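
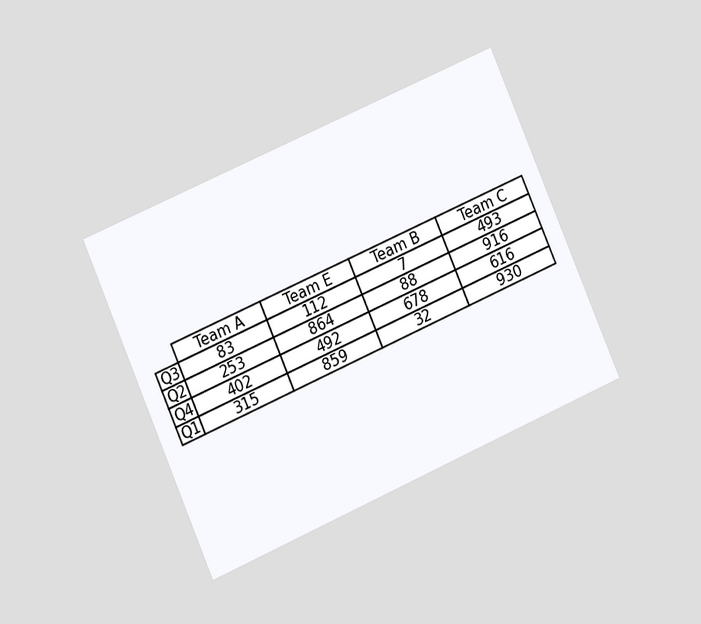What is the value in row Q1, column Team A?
315

The chart is tilted about 23° counter-clockwise and viewed at a slight angle. The (Q1, Team A) cell reads 315.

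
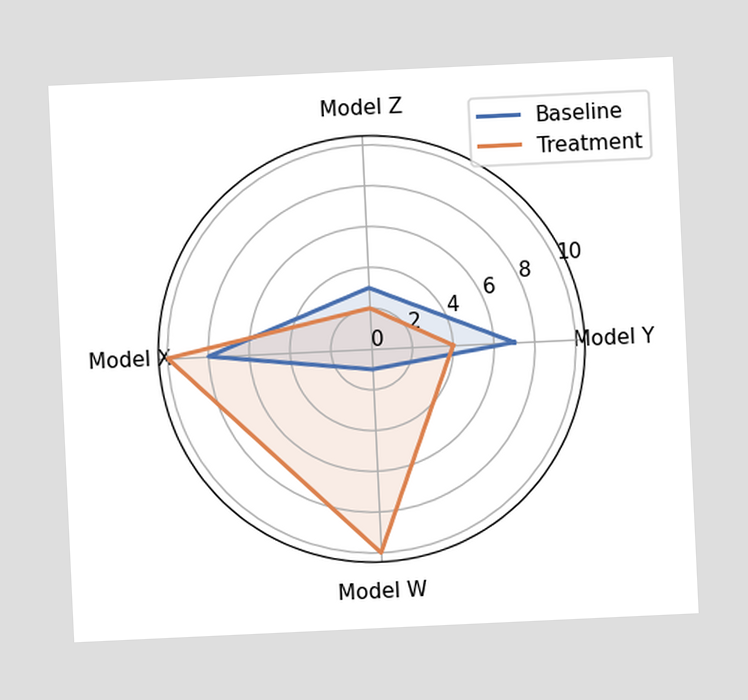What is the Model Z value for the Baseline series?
The chart is tilted about 3° counter-clockwise. On the Model Z axis, Baseline reaches 3.

3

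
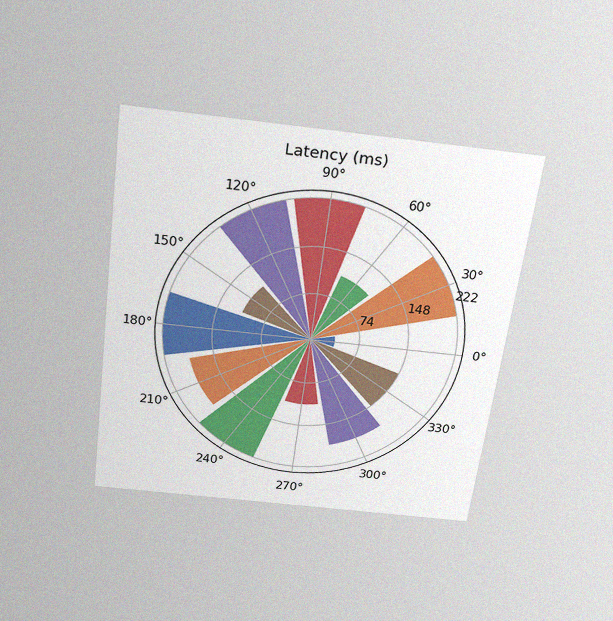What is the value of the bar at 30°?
222ms

The chart is tilted about 7° clockwise and viewed slightly from above, with some photo noise. The bar at 30° reaches 222ms on the radial axis.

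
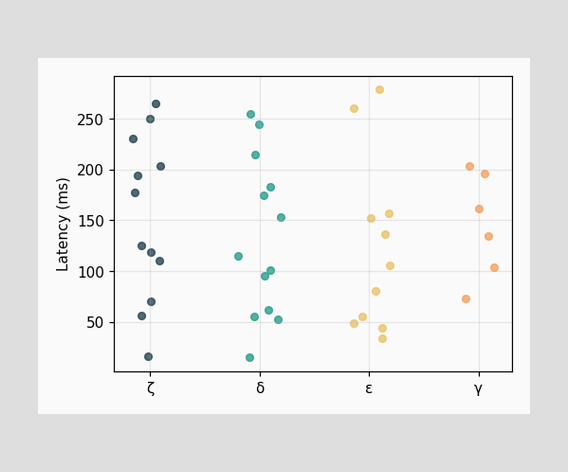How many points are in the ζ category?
Counting the markers in the ζ column gives 12.

12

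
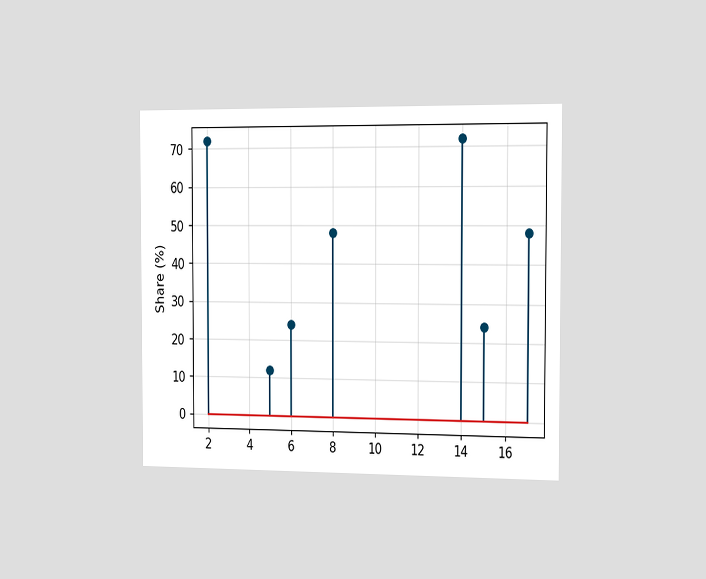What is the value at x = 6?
The chart is viewed slightly from the right. The stem at x=6 reaches 24%.

24%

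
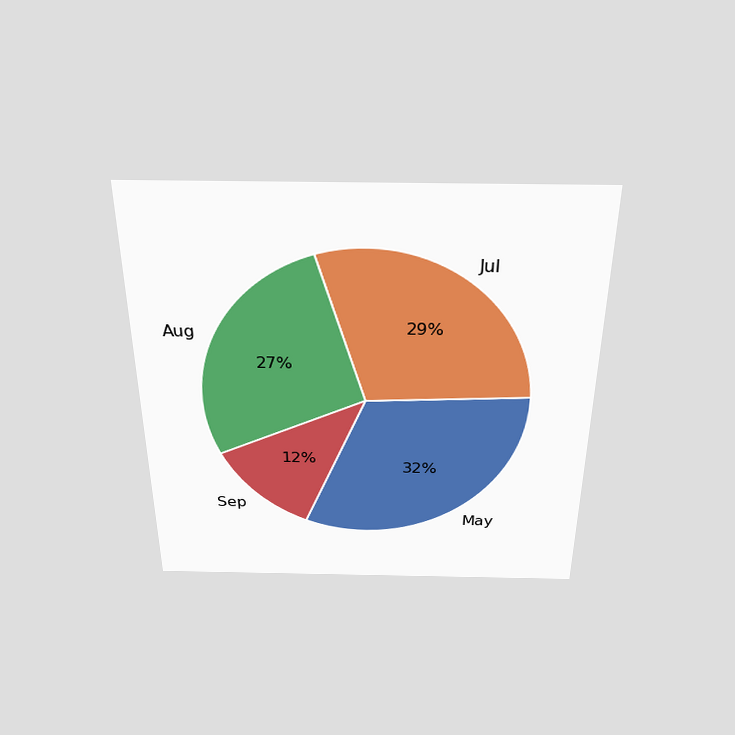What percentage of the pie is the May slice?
The chart is viewed slightly from above. The May slice takes up 32% of the pie.

32%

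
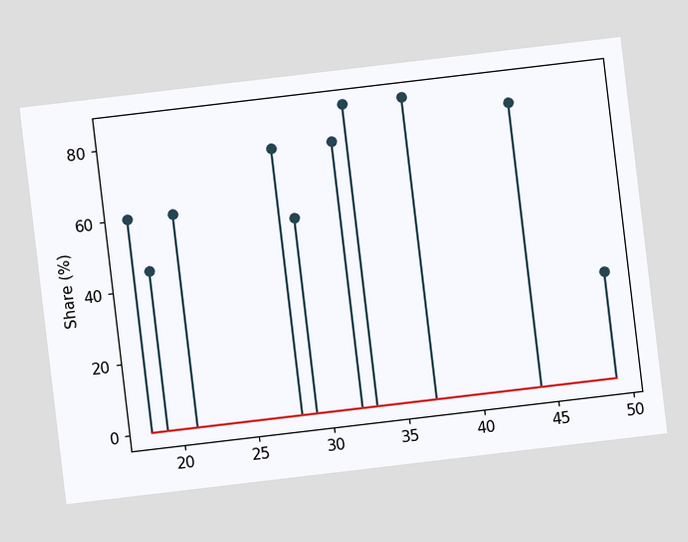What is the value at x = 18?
60%

The chart is tilted about 7° counter-clockwise. The stem at x=18 reaches 60%.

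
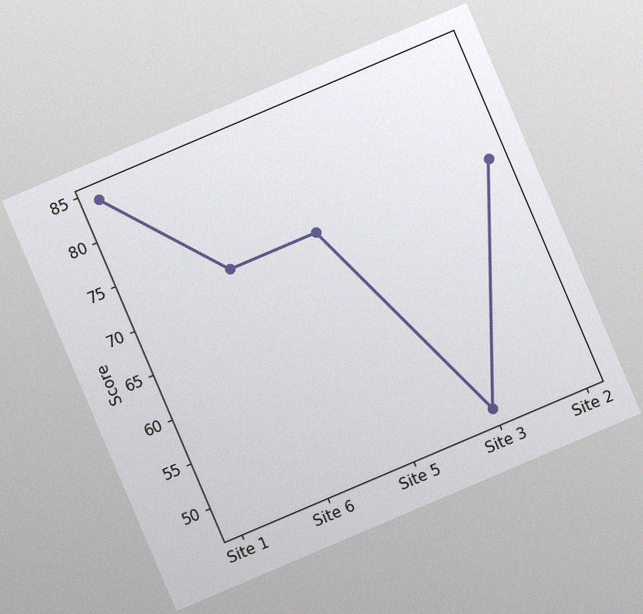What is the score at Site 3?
The chart is tilted about 23° counter-clockwise, with some photo noise. At Site 3, the line is at 48.

48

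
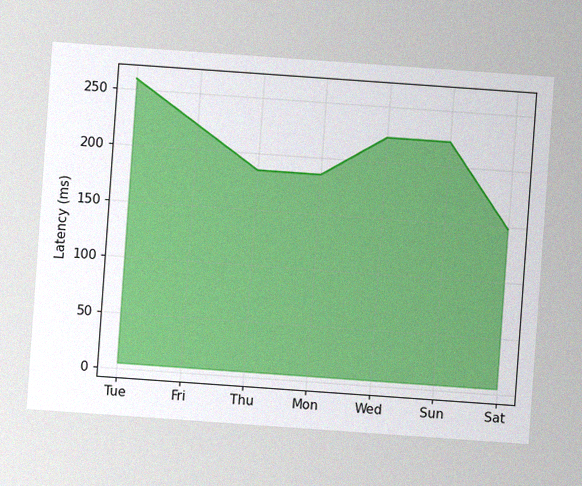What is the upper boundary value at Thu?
185ms

The chart is tilted about 4° clockwise, with some photo noise. At Thu the upper boundary is at 185ms.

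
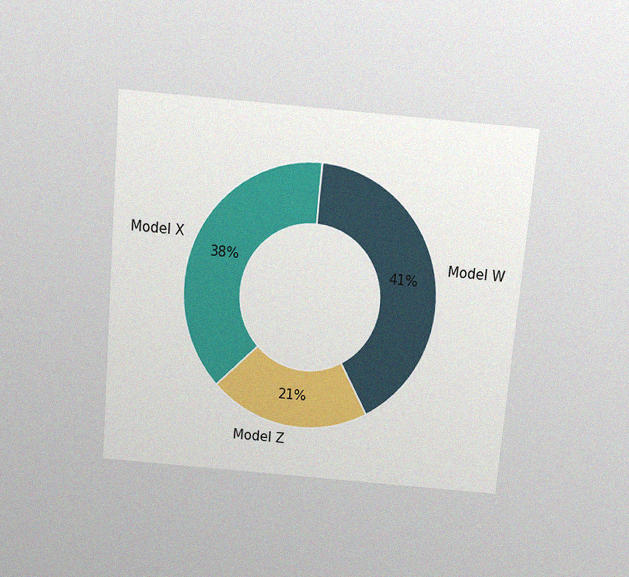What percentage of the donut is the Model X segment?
The chart is tilted about 5° clockwise and viewed slightly from above, with some photo noise. The Model X segment takes up 38% of the ring.

38%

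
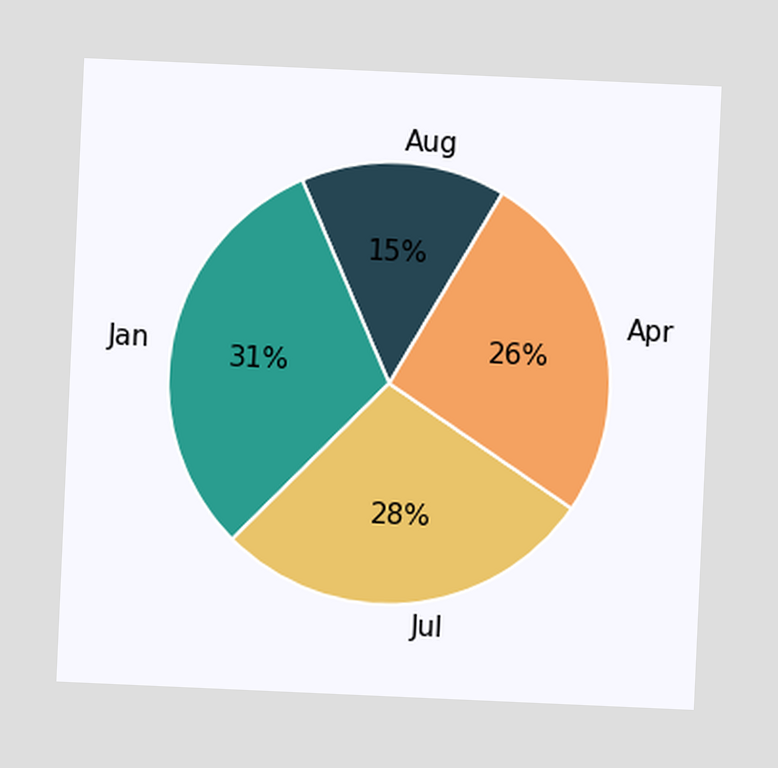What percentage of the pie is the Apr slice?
26%

The chart is tilted about 3° clockwise. The Apr slice takes up 26% of the pie.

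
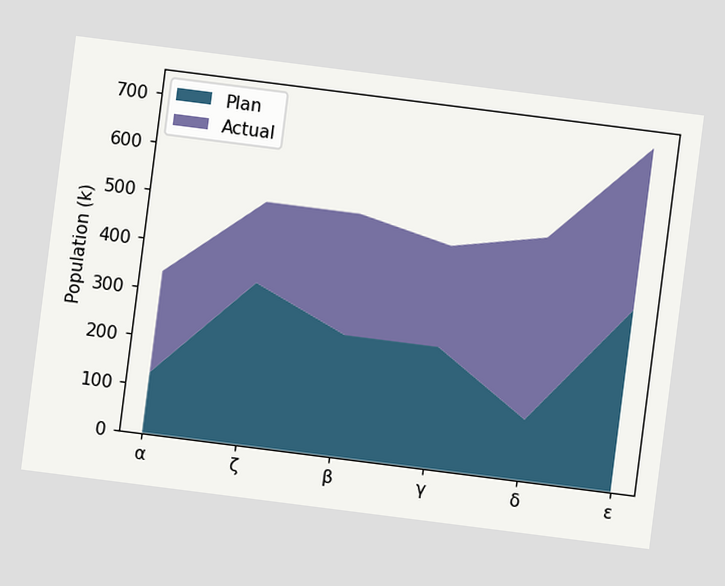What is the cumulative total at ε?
714k

The chart is tilted about 7° clockwise. The stacked total at ε reaches 714k.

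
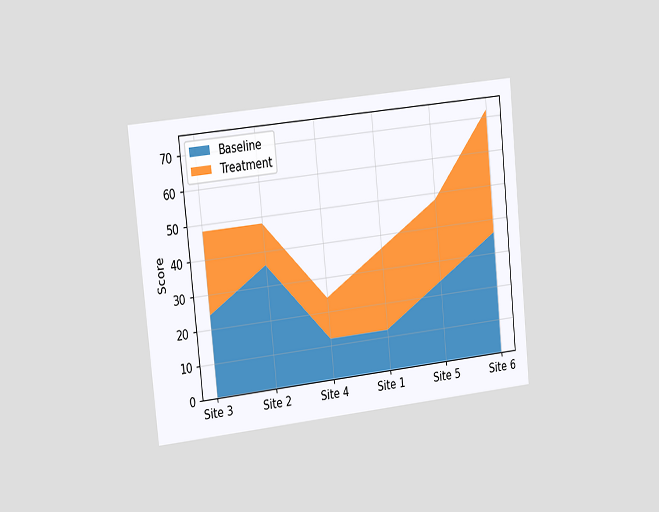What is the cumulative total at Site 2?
48

The chart is tilted about 6° counter-clockwise and viewed slightly from the left. The stacked total at Site 2 reaches 48.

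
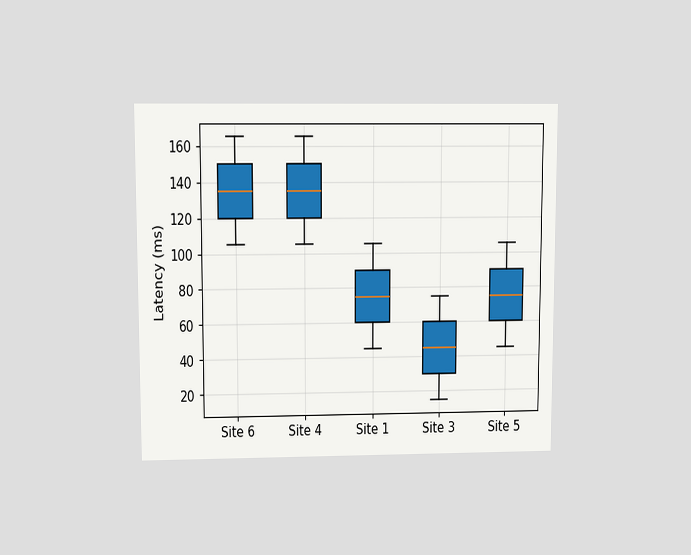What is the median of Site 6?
135ms

The chart is viewed slightly from above. The median line in the Site 6 box sits at 135ms.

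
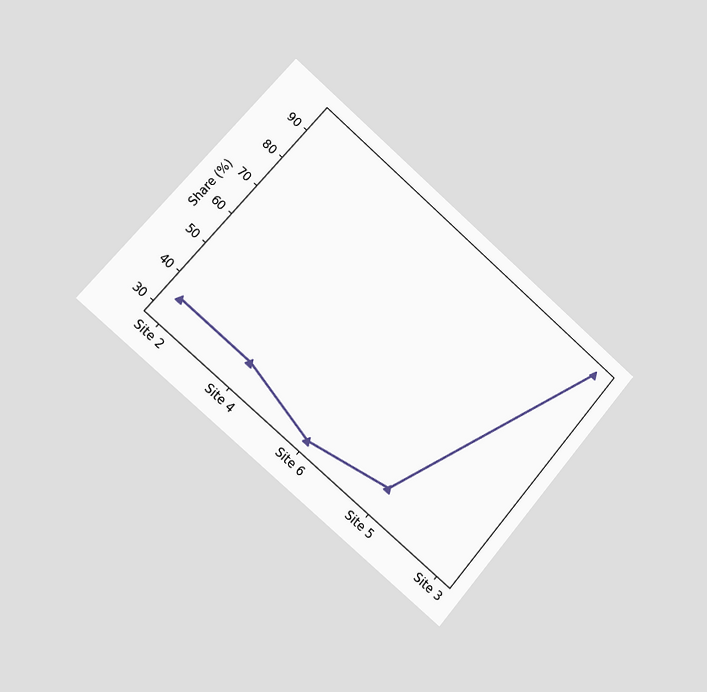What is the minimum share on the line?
30%

The chart is tilted about 41° clockwise and viewed slightly from the left. The lowest point is at Site 6, and reading across to the y-axis gives 30%.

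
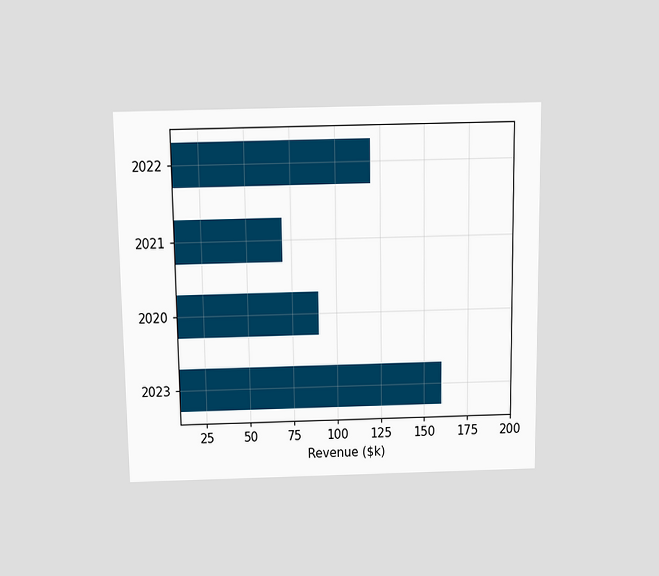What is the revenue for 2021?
$70k

The chart is viewed slightly from above. Reading along the chart's x-axis, the 2021 bar reaches $70k.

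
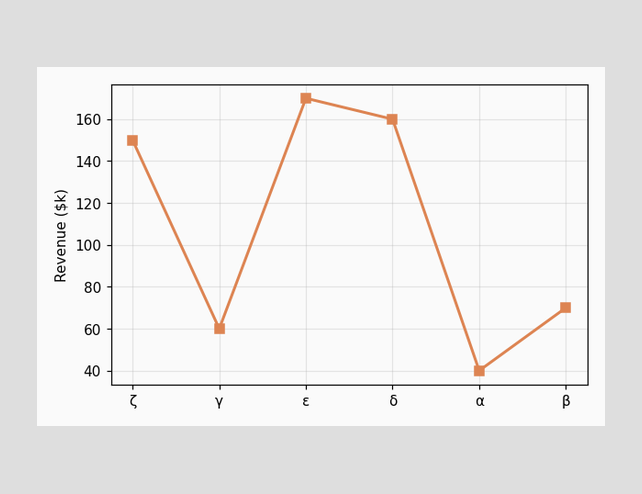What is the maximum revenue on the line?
The highest point is at ε, and reading across to the y-axis gives $170k.

$170k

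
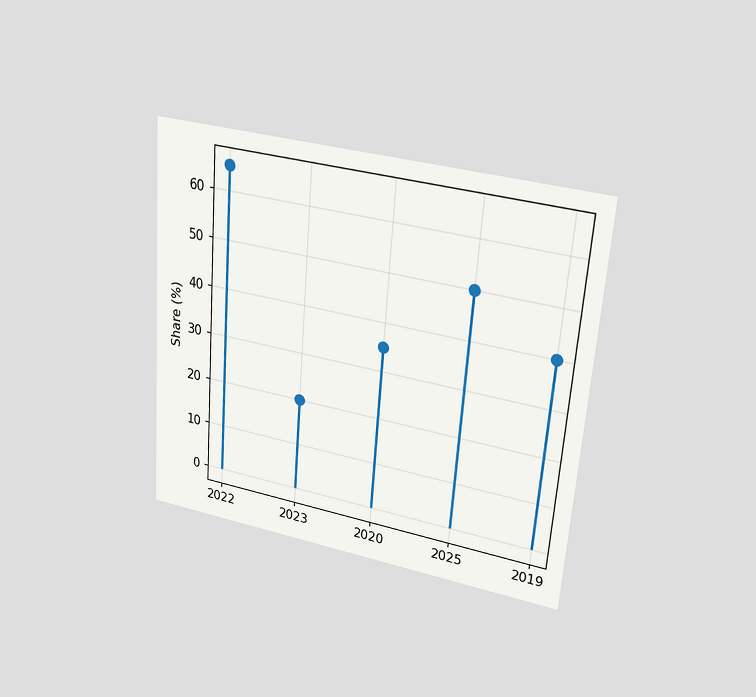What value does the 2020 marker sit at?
The chart is tilted about 4° clockwise and viewed slightly from above. The 2020 marker sits at 35%.

35%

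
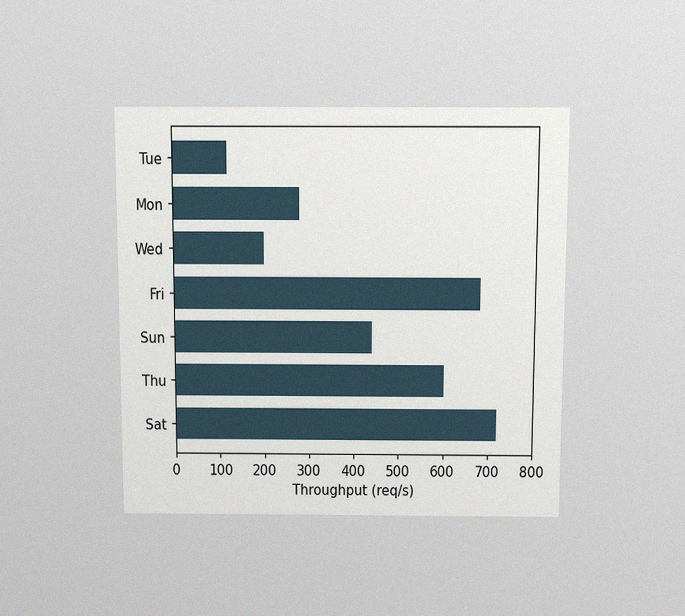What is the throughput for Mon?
The chart is viewed slightly from above, with some photo noise. Reading along the chart's x-axis, the Mon bar reaches 280req/s.

280req/s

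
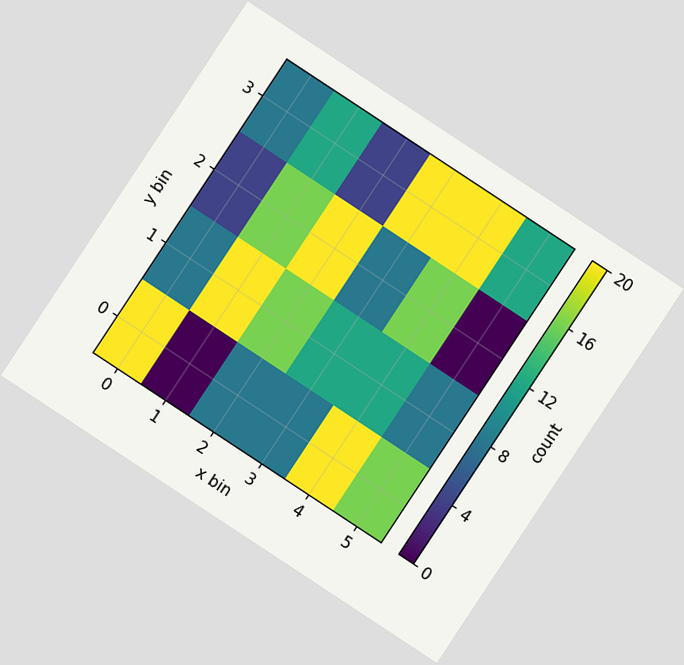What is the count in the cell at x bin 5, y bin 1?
8

The chart is tilted about 33° clockwise. Matching the cell (5, 1) against the colorbar gives 8.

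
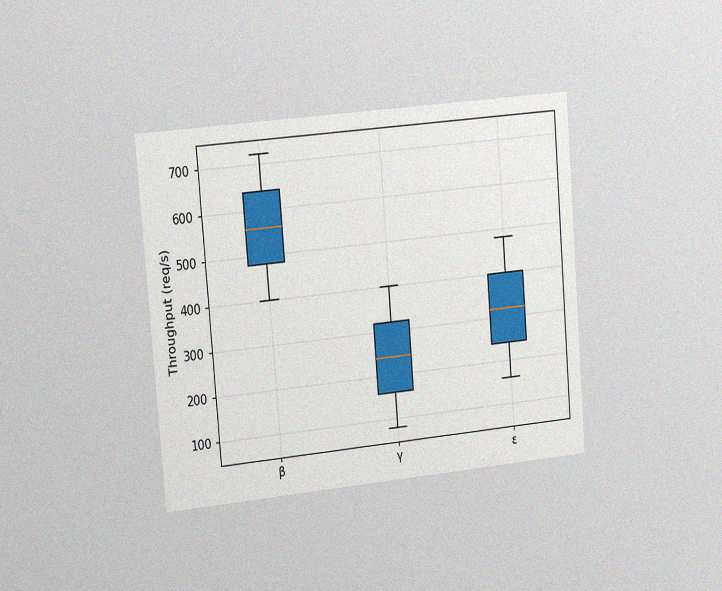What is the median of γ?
The chart is tilted about 5° counter-clockwise and viewed slightly from the left, with some photo noise. The median line in the γ box sits at 240req/s.

240req/s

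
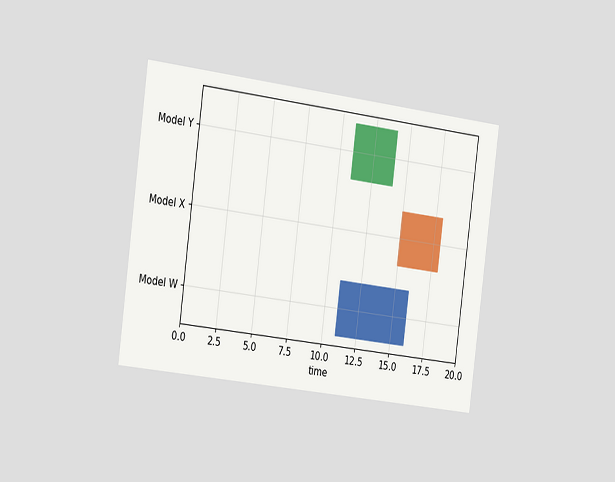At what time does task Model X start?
The chart is tilted about 7° clockwise and viewed slightly from the left. The Model X bar begins at t=15.

15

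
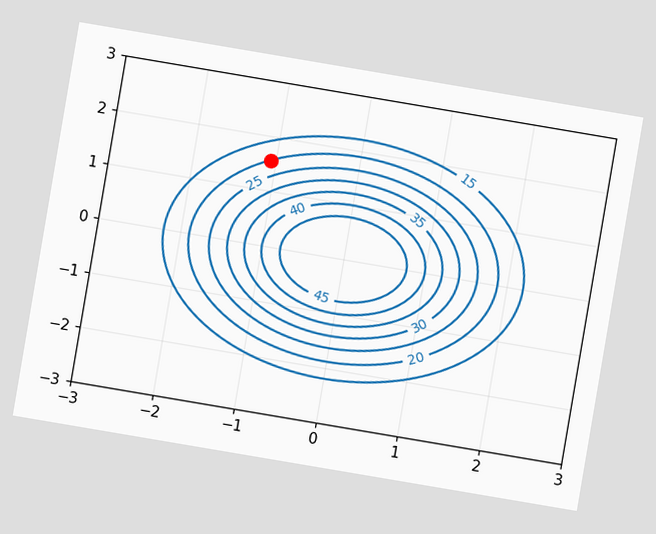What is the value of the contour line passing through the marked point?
The chart is tilted about 10° clockwise. The marked point sits on the contour labelled 20.

20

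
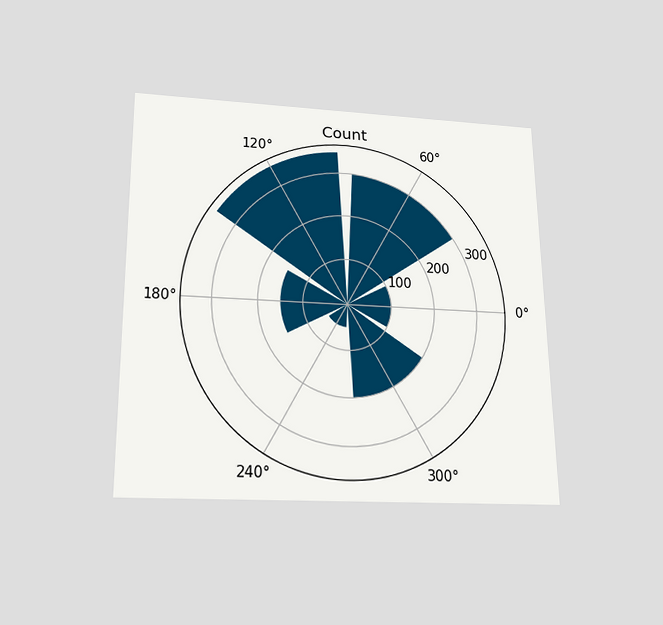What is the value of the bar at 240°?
50

The chart is viewed slightly from below. The bar at 240° reaches 50 on the radial axis.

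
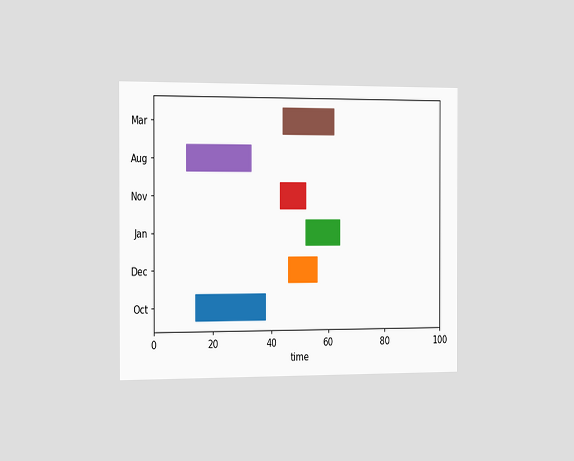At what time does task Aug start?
11

The chart is viewed slightly from the left. The Aug bar begins at t=11.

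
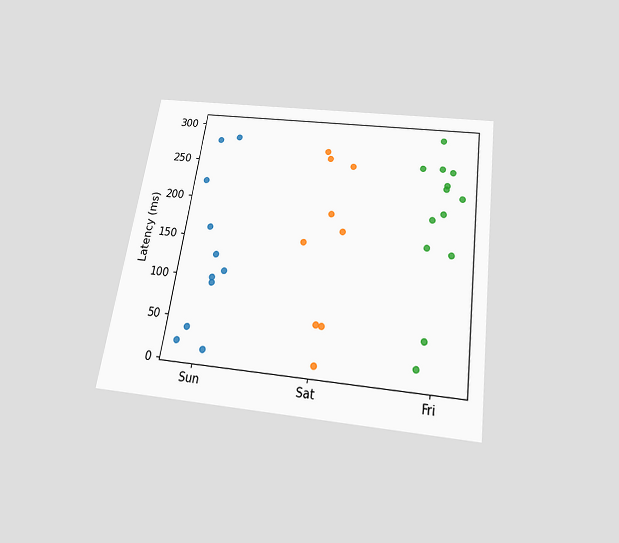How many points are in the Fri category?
13

The chart is tilted about 8° clockwise and viewed slightly from below. Counting the markers in the Fri column gives 13.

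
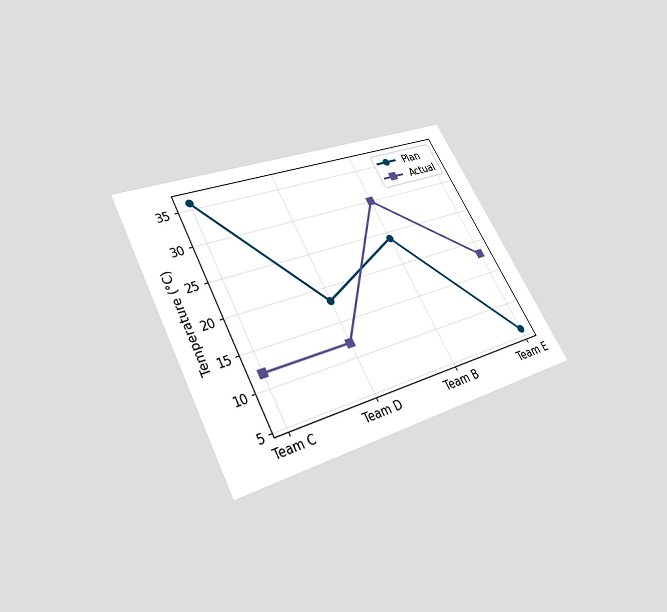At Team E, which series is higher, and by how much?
Actual, by 12°C

The chart is tilted about 28° counter-clockwise and viewed slightly from below. At Team E, Actual sits above the other line by 12°C.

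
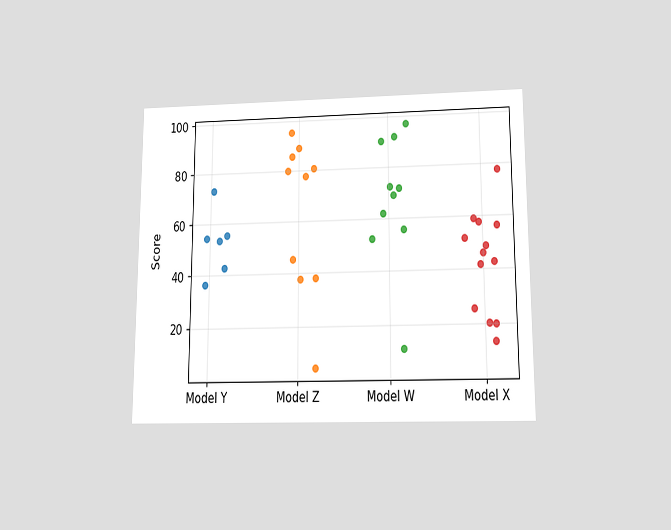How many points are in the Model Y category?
The chart is viewed slightly from below. Counting the markers in the Model Y column gives 6.

6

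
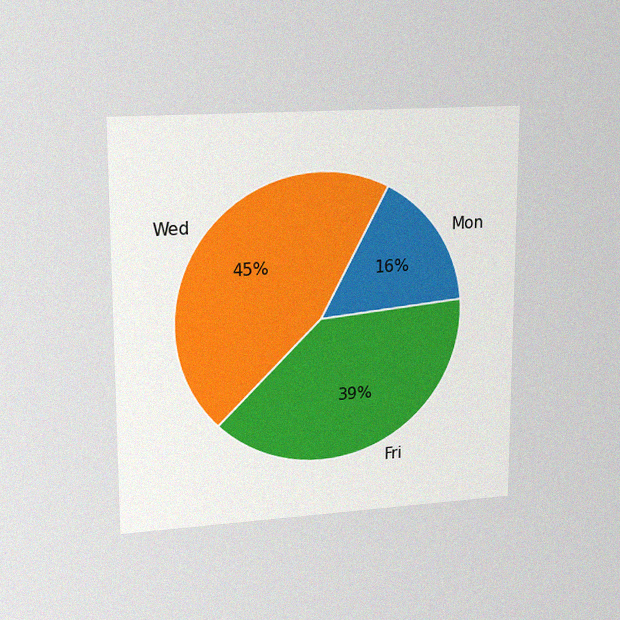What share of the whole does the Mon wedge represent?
16%

The chart is viewed at a slight angle, with some photo noise. The Mon slice takes up 16% of the pie.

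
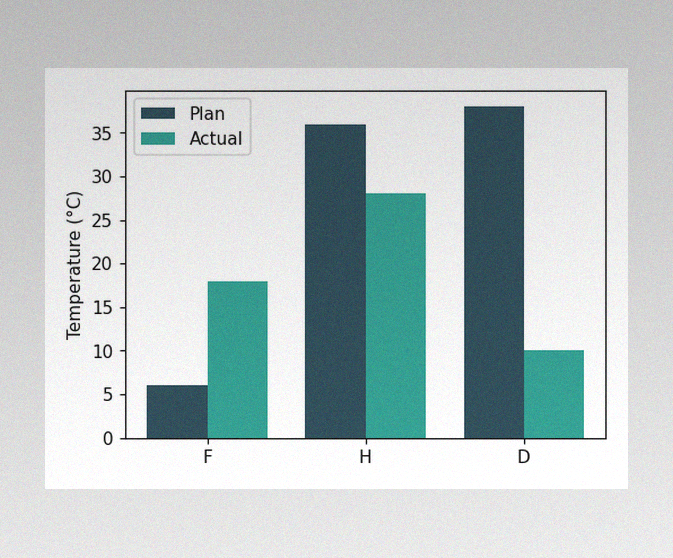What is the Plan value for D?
The image has some photo noise and uneven lighting. The Plan bar at D reaches 38°C on the y-axis.

38°C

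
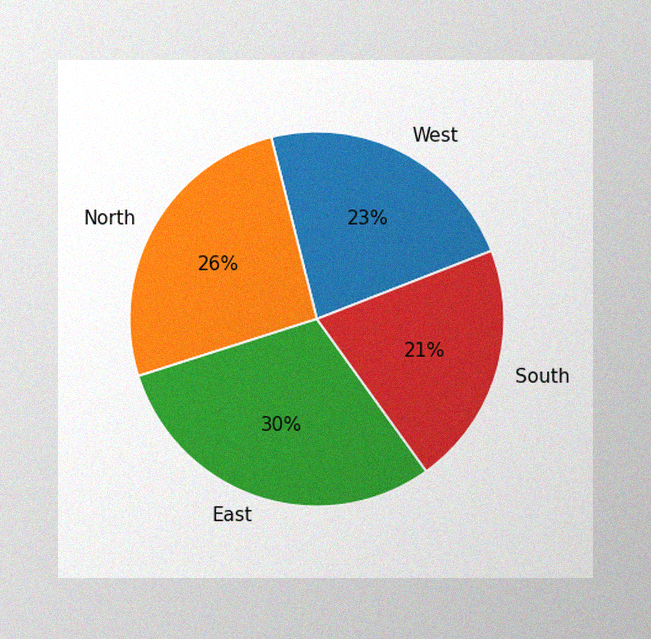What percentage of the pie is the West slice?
23%

The image has some photo noise and uneven lighting. The West slice takes up 23% of the pie.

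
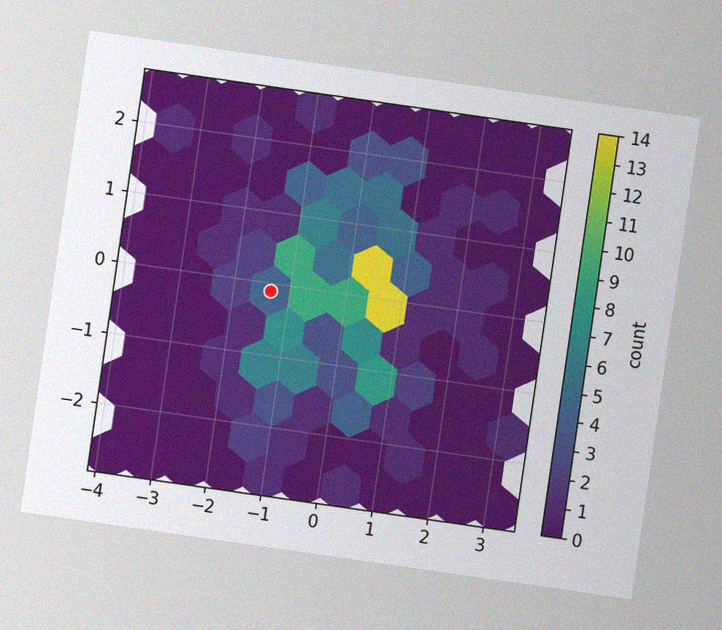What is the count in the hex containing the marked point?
4

The chart is tilted about 8° clockwise, with some photo noise. The marked hex reads 4 on the colorbar.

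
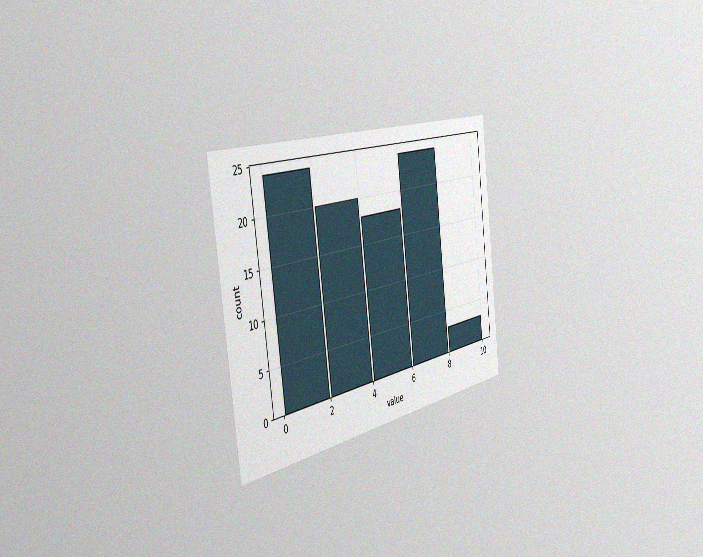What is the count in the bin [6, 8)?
The chart is tilted about 8° counter-clockwise and viewed slightly from the left, with some photo noise. The [6, 8) bin has height 24.

24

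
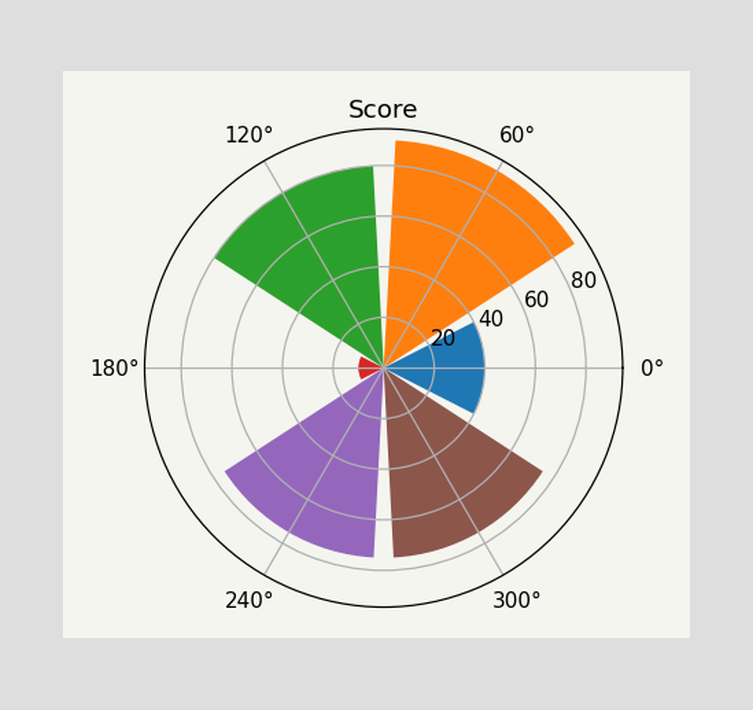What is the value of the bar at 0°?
The bar at 0° reaches 40 on the radial axis.

40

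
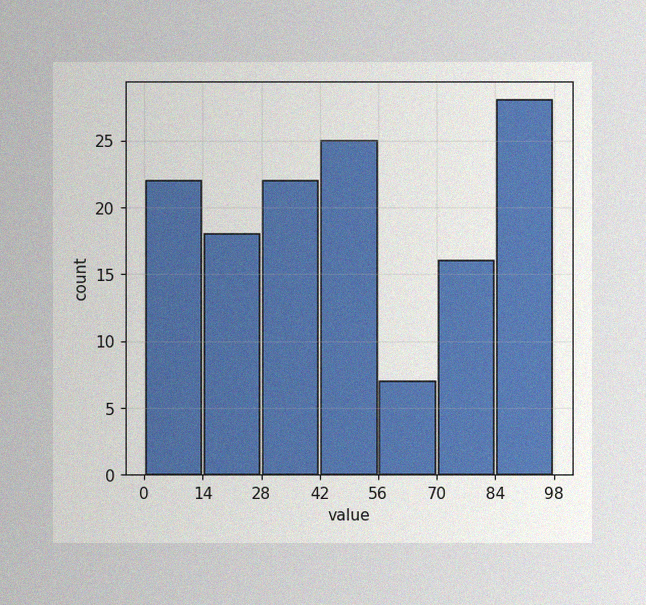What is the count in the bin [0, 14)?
22

The image has some photo noise and uneven lighting. The [0, 14) bin has height 22.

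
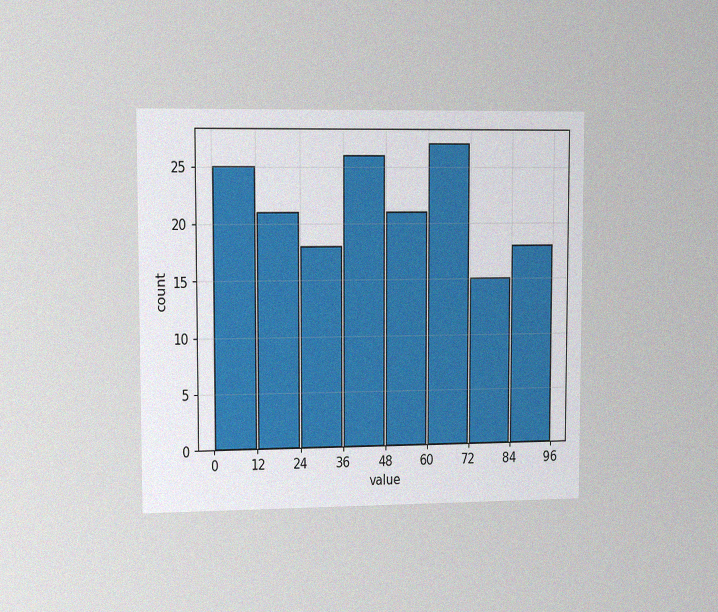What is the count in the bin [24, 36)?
The chart is viewed slightly from the left, with some photo noise. The [24, 36) bin has height 18.

18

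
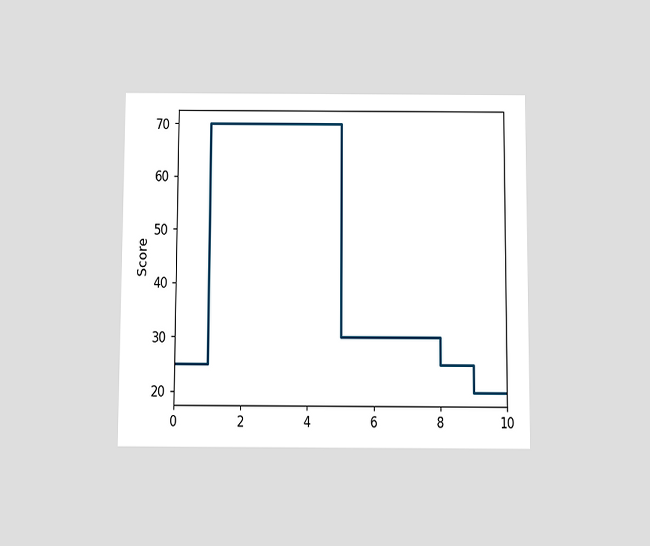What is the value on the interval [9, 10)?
The chart is viewed slightly from below. On [9, 10) the step sits at 20.

20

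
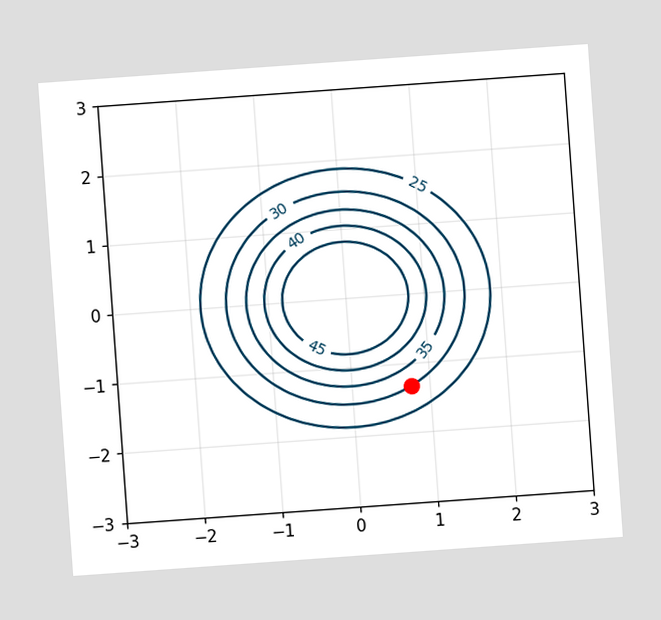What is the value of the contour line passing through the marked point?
The chart is tilted about 4° counter-clockwise. The marked point sits on the contour labelled 30.

30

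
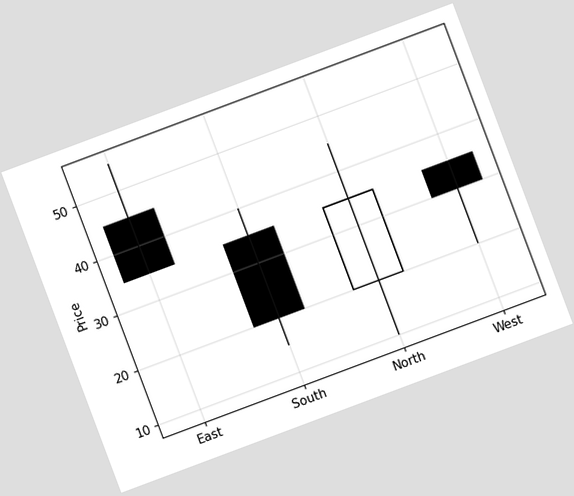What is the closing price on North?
The chart is tilted about 21° counter-clockwise. The North candle closes at 35.

35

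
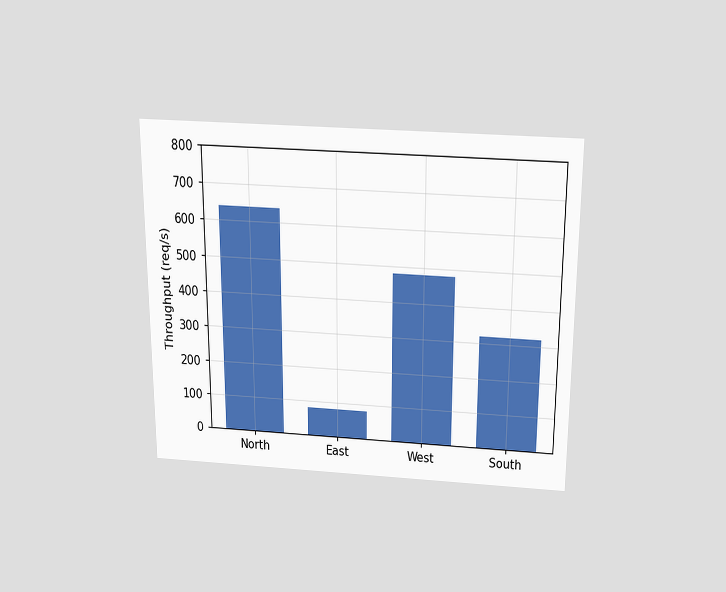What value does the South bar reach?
320req/s

The chart is viewed slightly from above. Reading along the chart's y-axis, the South bar reaches 320req/s.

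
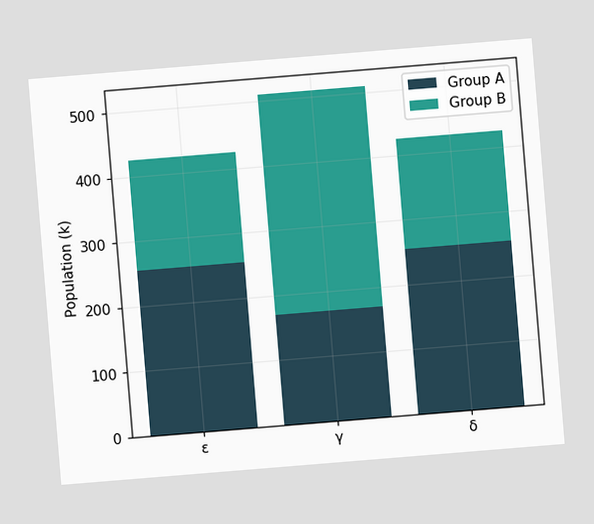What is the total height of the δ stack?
The chart is tilted about 5° counter-clockwise. The δ stack's top reaches 425k on the y-axis.

425k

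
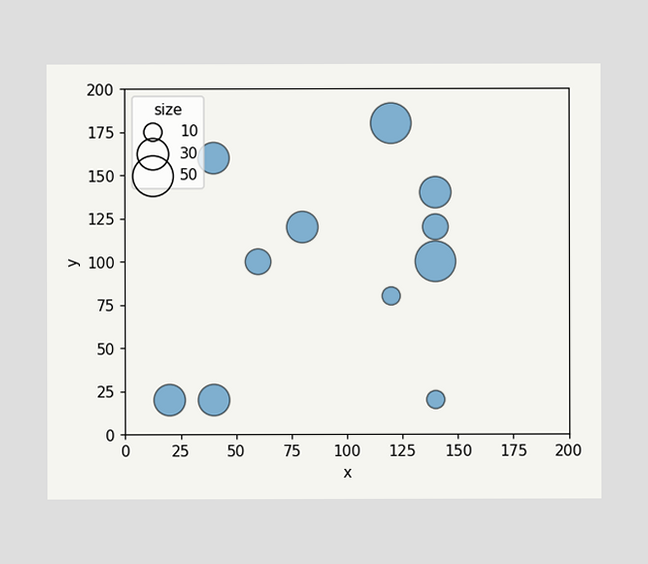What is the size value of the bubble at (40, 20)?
30

Matching the bubble at (40, 20) against the size legend gives 30.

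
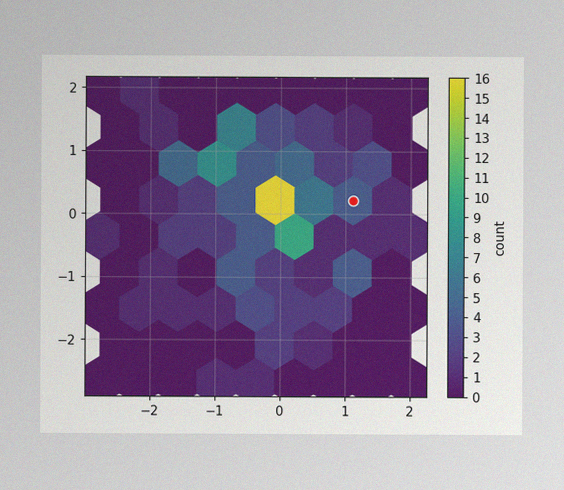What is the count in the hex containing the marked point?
4

The image has some photo noise and uneven lighting. The marked hex reads 4 on the colorbar.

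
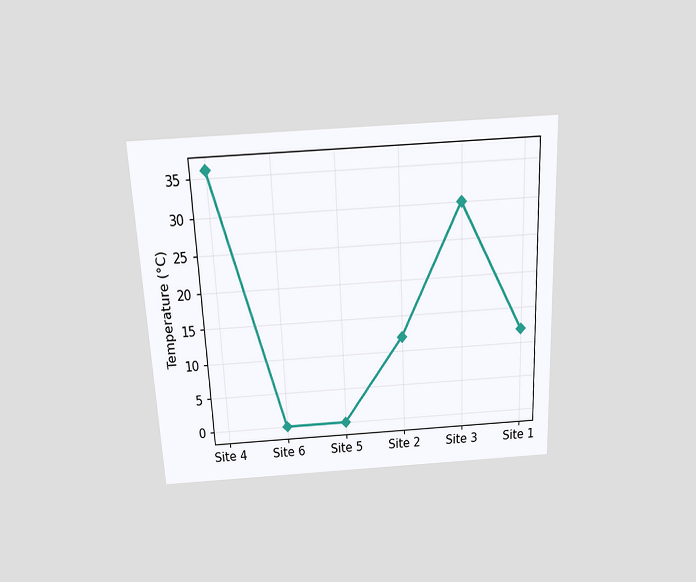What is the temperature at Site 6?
The chart is tilted about 3° counter-clockwise and viewed slightly from above. At Site 6, the line is at 0°C.

0°C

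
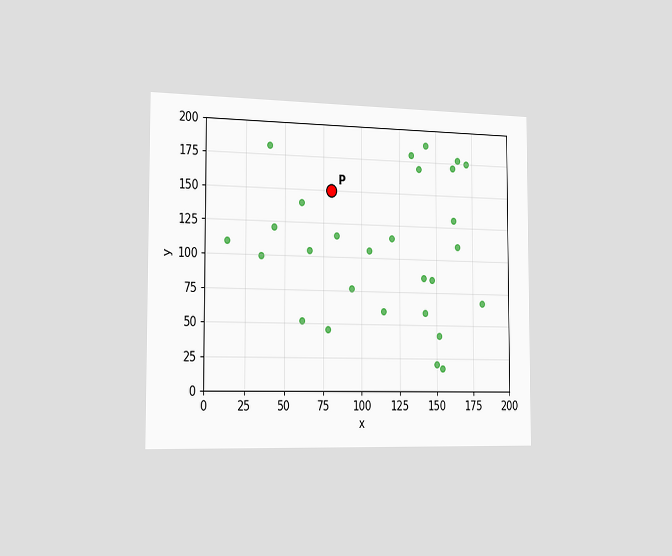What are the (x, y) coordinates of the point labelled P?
The chart is viewed slightly from the left. Following the gridlines from P to each axis, P sits at (80, 150).

(80, 150)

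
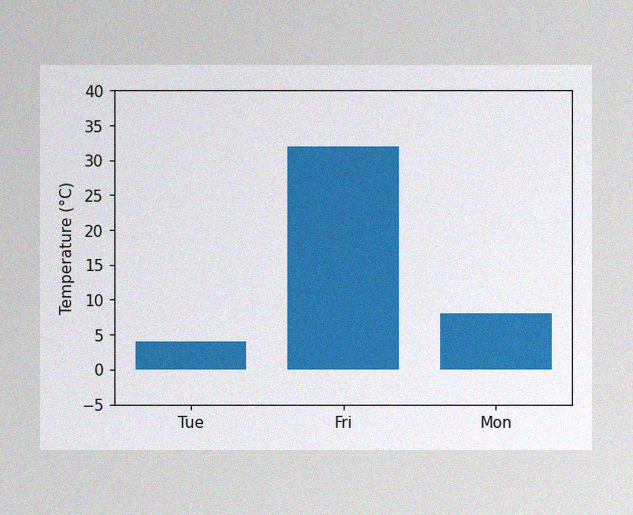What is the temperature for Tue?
The image has some photo noise and uneven lighting. Reading along the chart's y-axis, the Tue bar reaches 4°C.

4°C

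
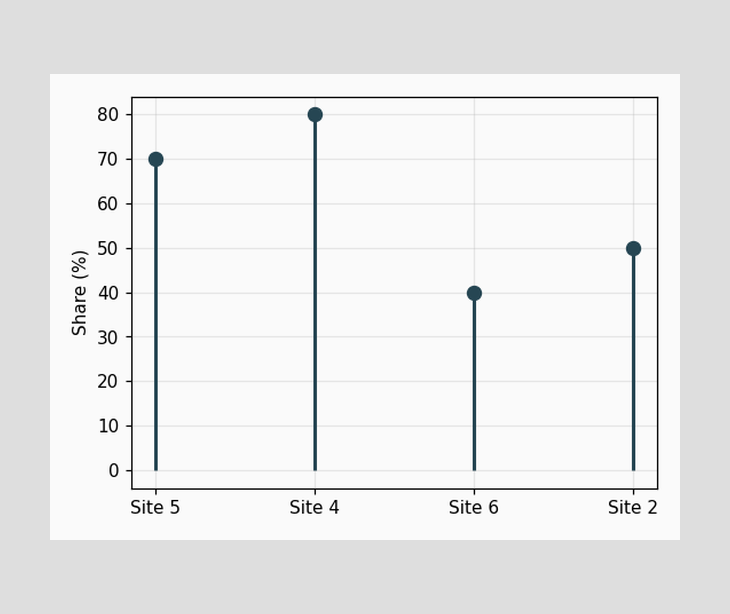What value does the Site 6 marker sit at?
The Site 6 marker sits at 40%.

40%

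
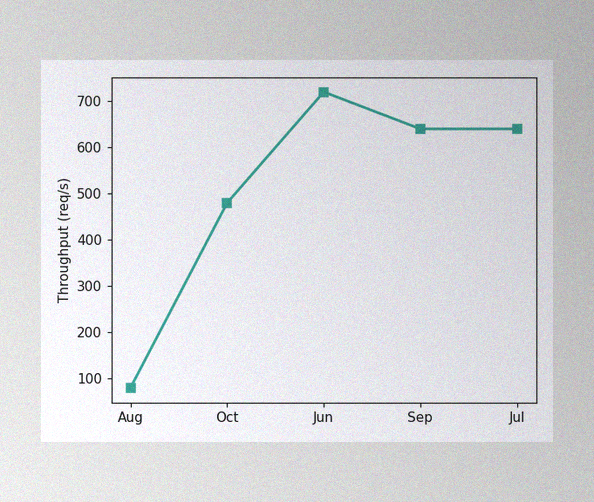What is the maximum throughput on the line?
The image has some photo noise and uneven lighting. The highest point is at Jun, and reading across to the y-axis gives 720req/s.

720req/s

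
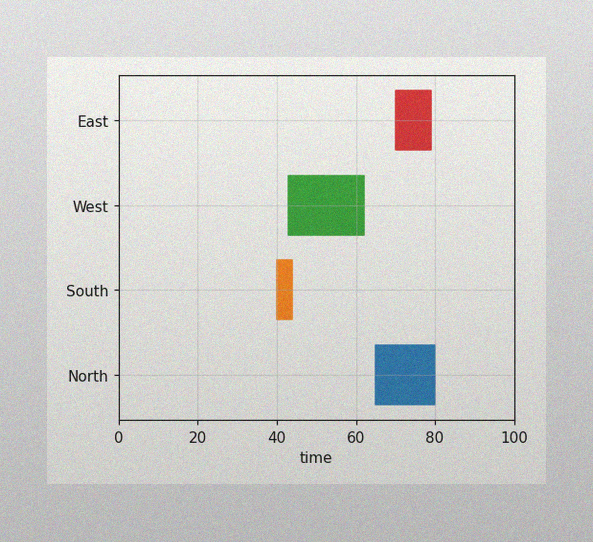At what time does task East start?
70

The image has some photo noise and uneven lighting. The East bar begins at t=70.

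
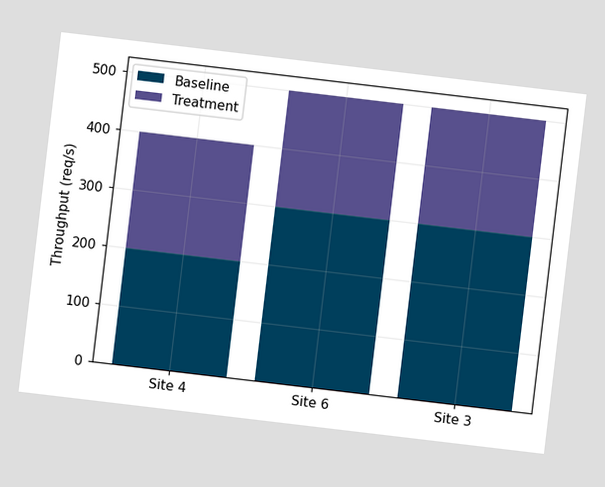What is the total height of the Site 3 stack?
500req/s

The chart is tilted about 7° clockwise. The Site 3 stack's top reaches 500req/s on the y-axis.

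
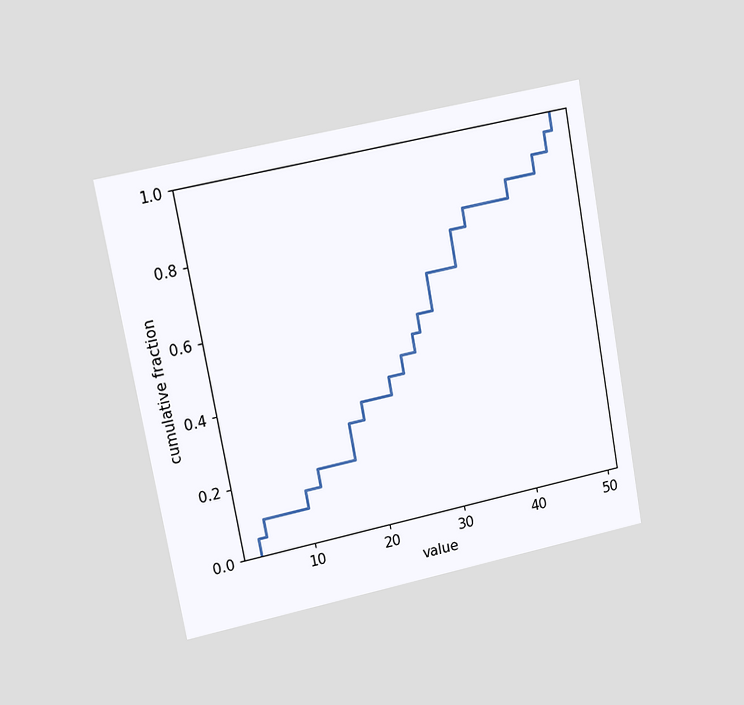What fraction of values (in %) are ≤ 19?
The chart is tilted about 10° counter-clockwise and viewed at a slight angle. At x=19 the ECDF step is at 35%.

35%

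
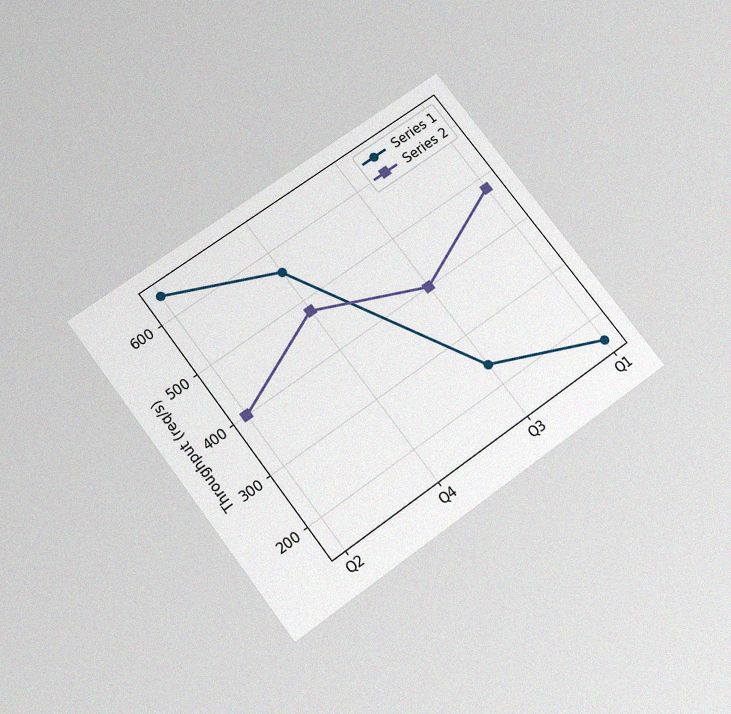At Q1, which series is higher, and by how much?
Series 2, by 320req/s

The chart is tilted about 37° counter-clockwise and viewed slightly from below, with some photo noise. At Q1, Series 2 sits above the other line by 320req/s.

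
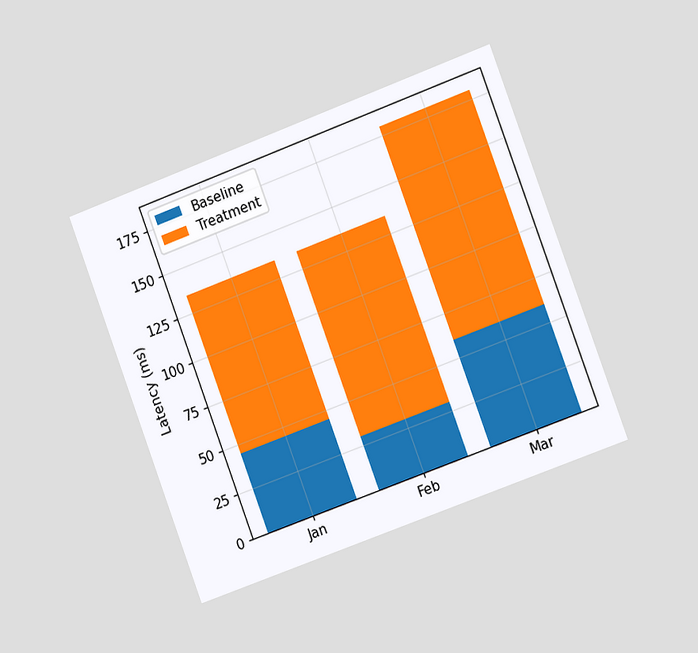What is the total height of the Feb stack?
135ms

The chart is tilted about 20° counter-clockwise and viewed slightly from the right. The Feb stack's top reaches 135ms on the y-axis.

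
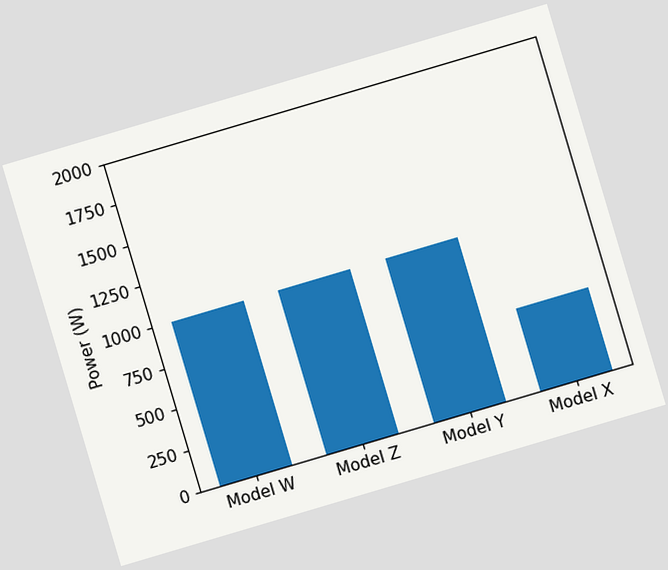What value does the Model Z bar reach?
The chart is tilted about 17° counter-clockwise. Reading along the chart's y-axis, the Model Z bar reaches 1000W.

1000W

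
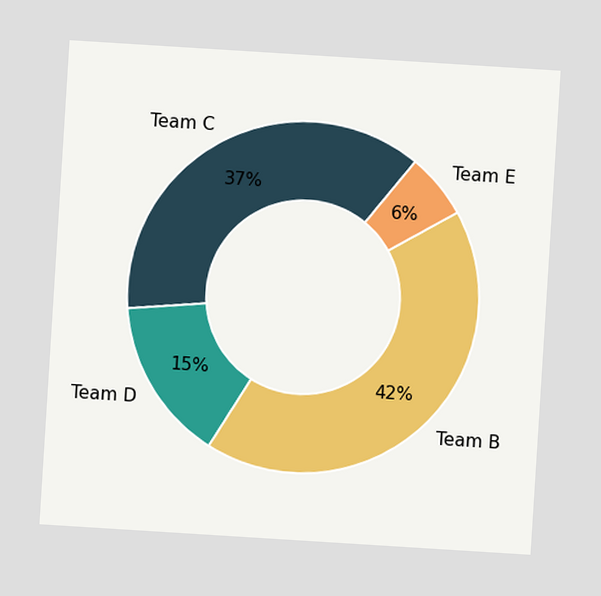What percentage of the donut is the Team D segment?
The chart is tilted about 4° clockwise. The Team D segment takes up 15% of the ring.

15%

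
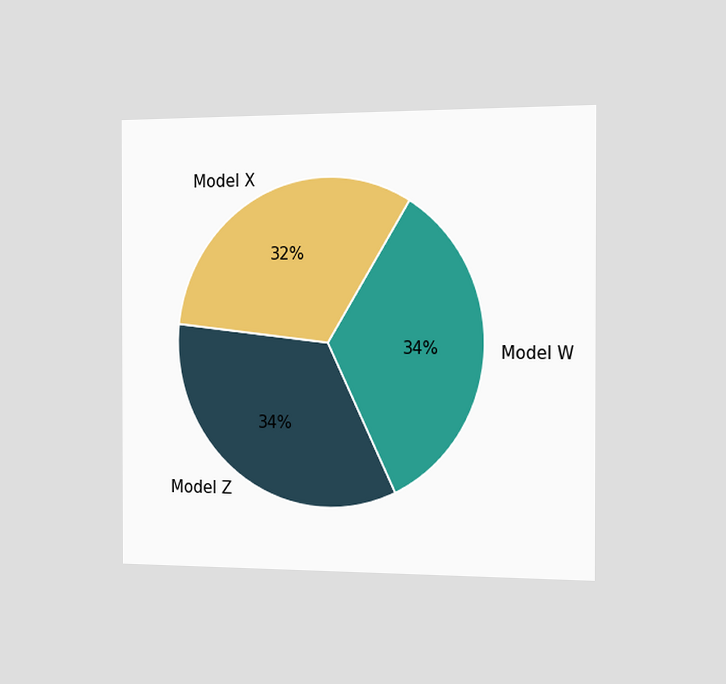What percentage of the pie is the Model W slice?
The chart is viewed slightly from the right. The Model W slice takes up 34% of the pie.

34%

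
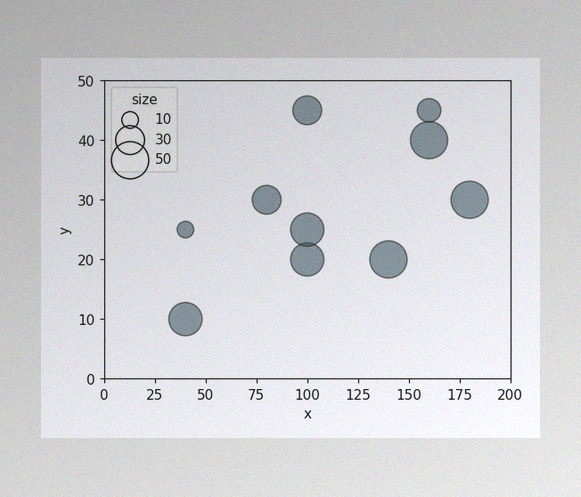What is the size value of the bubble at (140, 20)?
The image has some photo noise and uneven lighting. Matching the bubble at (140, 20) against the size legend gives 50.

50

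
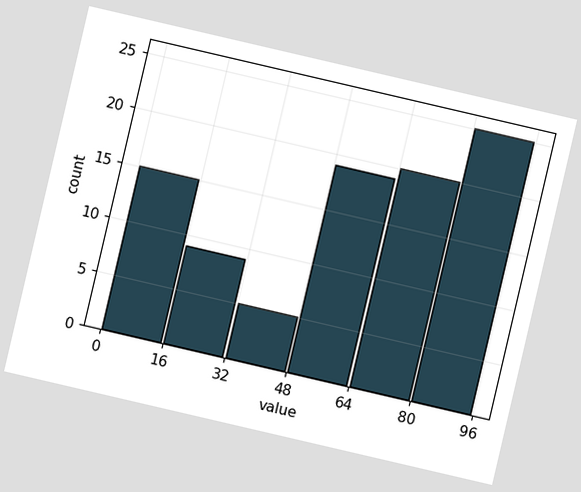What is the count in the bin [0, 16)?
The chart is tilted about 13° clockwise. The [0, 16) bin has height 15.

15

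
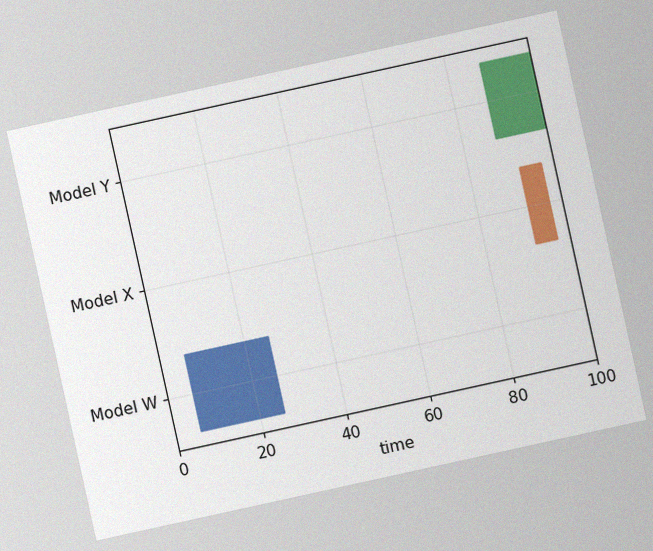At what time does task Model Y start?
88

The chart is tilted about 12° counter-clockwise, with some photo noise. The Model Y bar begins at t=88.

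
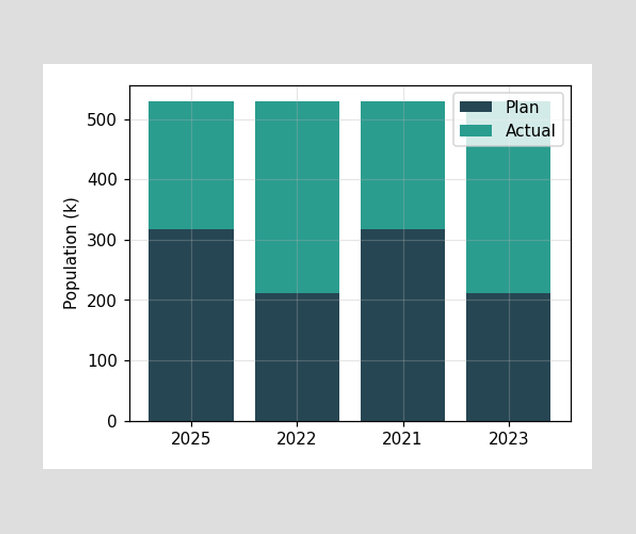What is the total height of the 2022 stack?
530k

The 2022 stack's top reaches 530k on the y-axis.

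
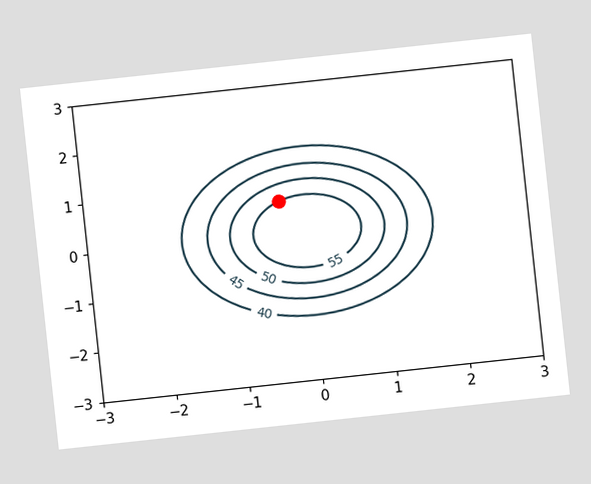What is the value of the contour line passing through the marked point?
55

The chart is tilted about 6° counter-clockwise. The marked point sits on the contour labelled 55.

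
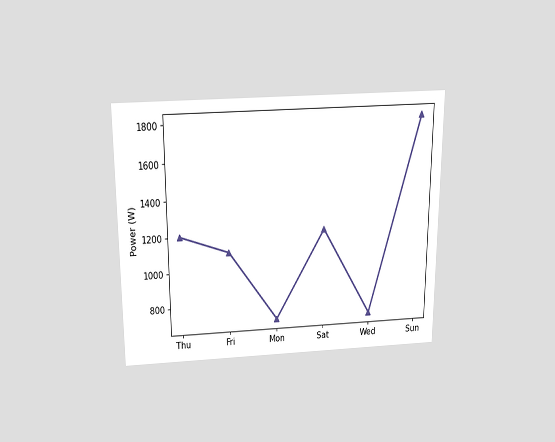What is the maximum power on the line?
1800W

The chart is viewed slightly from above. The highest point is at Sun, and reading across to the y-axis gives 1800W.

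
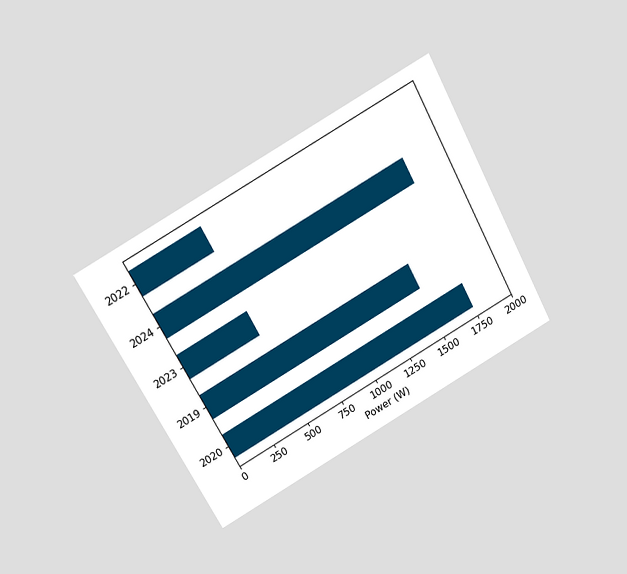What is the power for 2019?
The chart is tilted about 29° counter-clockwise and viewed slightly from above. Reading along the chart's x-axis, the 2019 bar reaches 1500W.

1500W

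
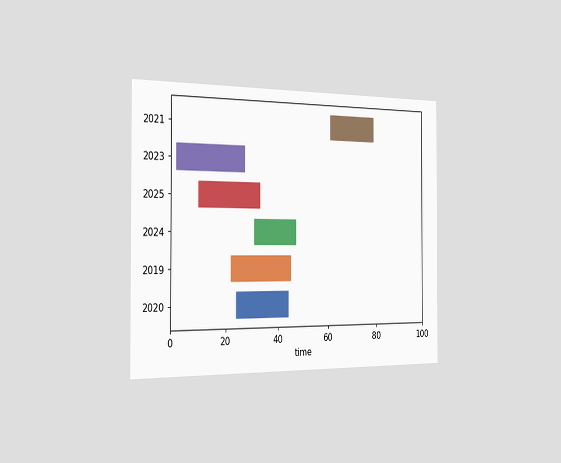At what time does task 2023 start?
2

The chart is viewed slightly from the left. The 2023 bar begins at t=2.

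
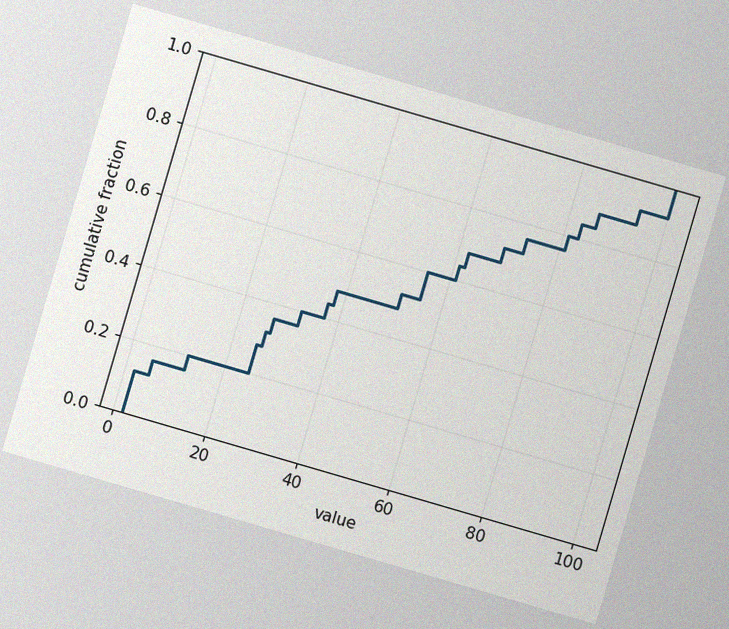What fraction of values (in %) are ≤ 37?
44%

The chart is tilted about 16° clockwise, with some photo noise. At x=37 the ECDF step is at 44%.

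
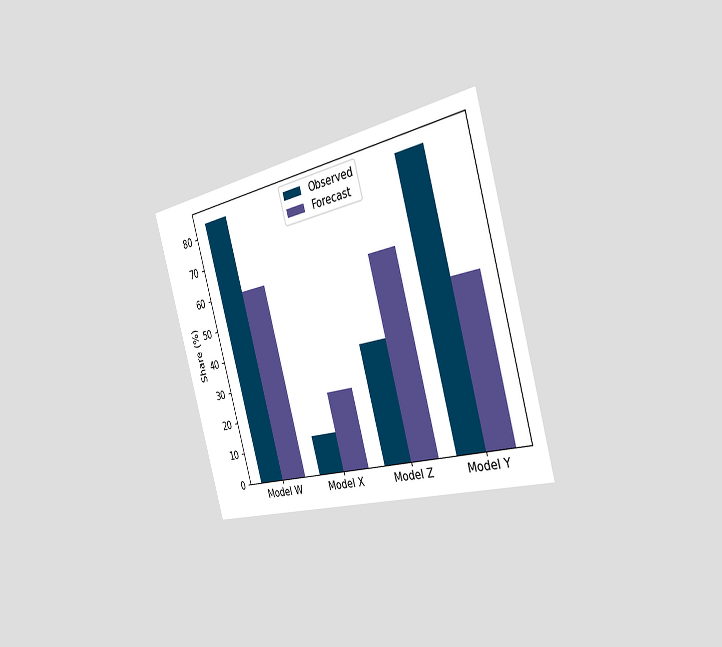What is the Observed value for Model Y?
84%

The chart is tilted about 16° counter-clockwise and viewed slightly from the right. The Observed bar at Model Y reaches 84% on the y-axis.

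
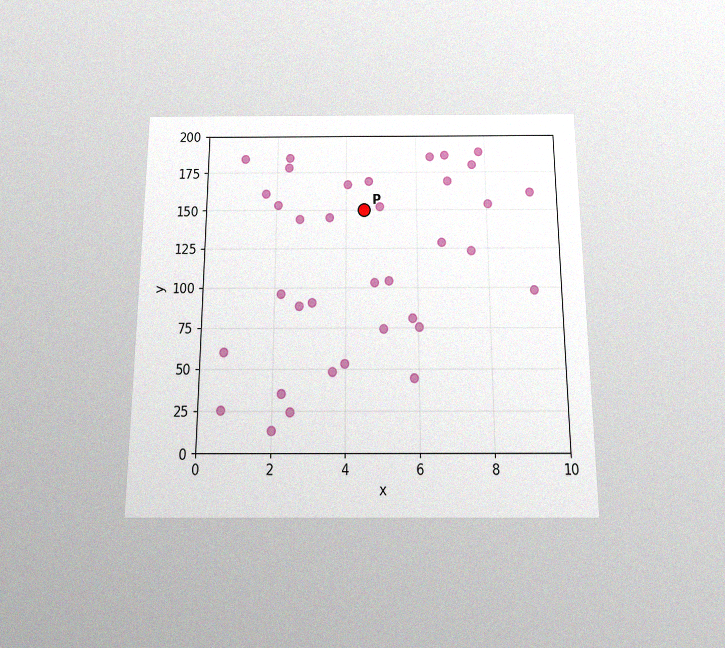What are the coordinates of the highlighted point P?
The chart is viewed slightly from below, with some photo noise. Following the gridlines from P to each axis, P sits at (4.5, 150).

(4.5, 150)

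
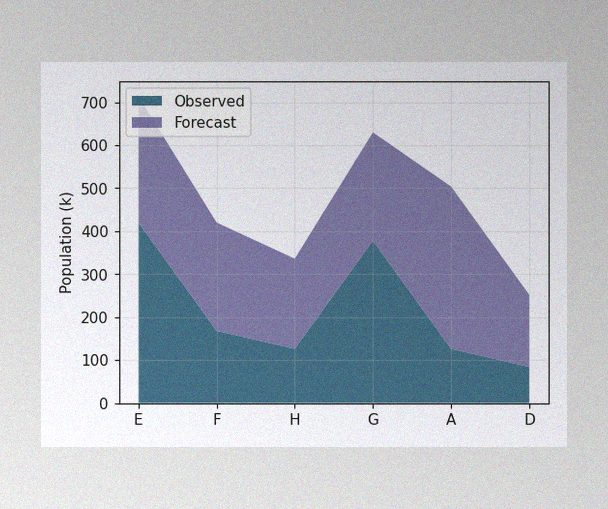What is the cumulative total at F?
420k

The image has some photo noise and uneven lighting. The stacked total at F reaches 420k.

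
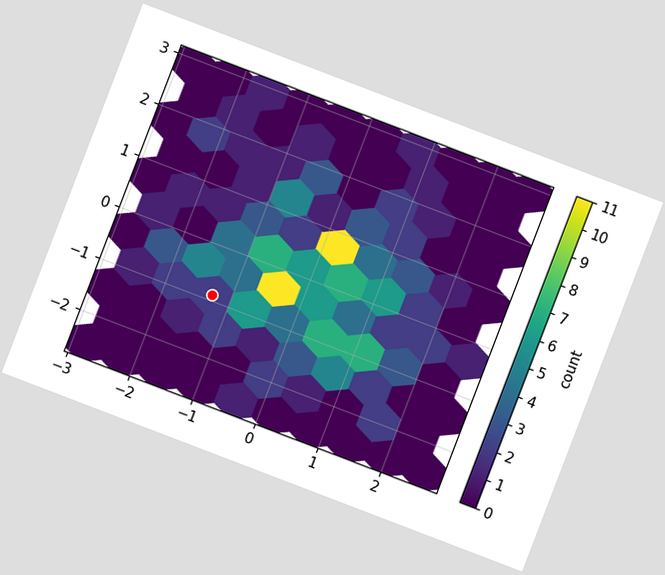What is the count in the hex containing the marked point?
2

The chart is tilted about 21° clockwise. The marked hex reads 2 on the colorbar.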